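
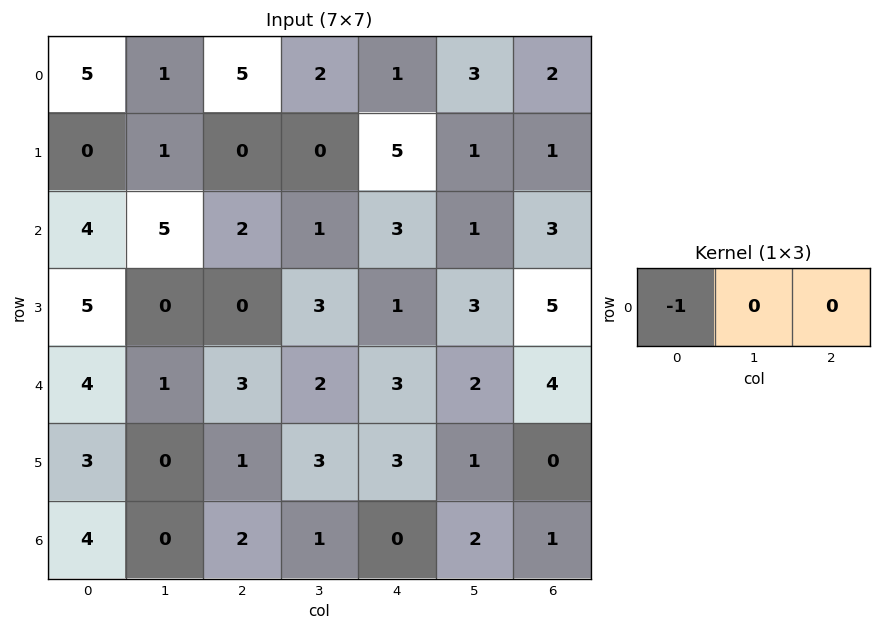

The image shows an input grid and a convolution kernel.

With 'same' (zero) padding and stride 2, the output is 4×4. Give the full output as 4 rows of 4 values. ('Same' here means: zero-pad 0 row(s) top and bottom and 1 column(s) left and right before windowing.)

0 -1 -2 -3
0 -5 -1 -1
0 -1 -2 -2
0 0 -1 -2

Output[0,0]: The receptive field on the zero-padded input at this output position is [0 5 1]. Elementwise product with the kernel and sum: 0·-1.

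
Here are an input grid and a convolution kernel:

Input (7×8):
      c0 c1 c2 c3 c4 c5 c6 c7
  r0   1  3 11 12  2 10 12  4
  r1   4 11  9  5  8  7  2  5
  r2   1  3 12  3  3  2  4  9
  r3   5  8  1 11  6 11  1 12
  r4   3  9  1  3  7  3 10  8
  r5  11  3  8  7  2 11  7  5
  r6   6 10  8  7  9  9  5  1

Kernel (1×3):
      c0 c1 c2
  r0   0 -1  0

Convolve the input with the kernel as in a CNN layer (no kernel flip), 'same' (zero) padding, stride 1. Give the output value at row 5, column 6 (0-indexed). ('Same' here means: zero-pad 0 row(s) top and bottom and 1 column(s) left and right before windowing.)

The receptive field on the zero-padded input at this output position is [11 7 5]. Elementwise product with the kernel and sum: 7·-1.

-7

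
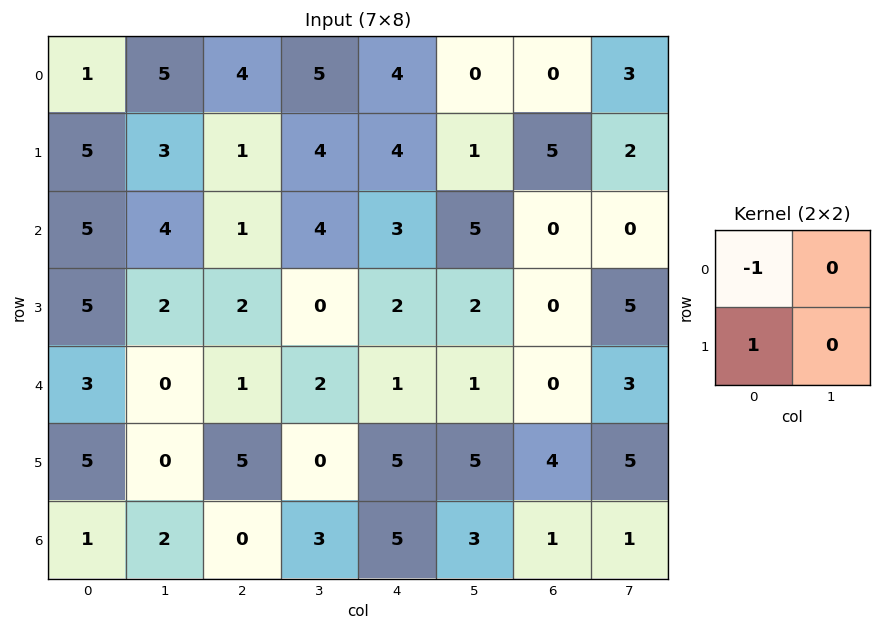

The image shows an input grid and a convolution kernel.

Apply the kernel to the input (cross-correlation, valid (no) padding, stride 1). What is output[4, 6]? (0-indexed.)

The receptive field on the input at this output position is [0 3 / 4 5]. Elementwise product with the kernel and sum: 0·-1 + 4·1.

4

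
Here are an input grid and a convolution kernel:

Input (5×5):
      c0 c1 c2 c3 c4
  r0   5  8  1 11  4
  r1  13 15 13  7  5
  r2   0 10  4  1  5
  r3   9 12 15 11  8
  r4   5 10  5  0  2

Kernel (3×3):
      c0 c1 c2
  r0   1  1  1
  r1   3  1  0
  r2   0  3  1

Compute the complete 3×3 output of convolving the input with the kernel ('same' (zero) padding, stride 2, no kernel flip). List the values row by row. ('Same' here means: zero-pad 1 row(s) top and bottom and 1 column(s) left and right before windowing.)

Output[0,0]: The receptive field on the zero-padded input at this output position is [0 0 0 / 0 5 8 / 0 13 15]. Elementwise product with the kernel and sum: 0·1 + 0·1 + 0·1 + 0·3 + 5·1 + 13·3 + 15·1.

59 71 52
67 125 44
26 73 21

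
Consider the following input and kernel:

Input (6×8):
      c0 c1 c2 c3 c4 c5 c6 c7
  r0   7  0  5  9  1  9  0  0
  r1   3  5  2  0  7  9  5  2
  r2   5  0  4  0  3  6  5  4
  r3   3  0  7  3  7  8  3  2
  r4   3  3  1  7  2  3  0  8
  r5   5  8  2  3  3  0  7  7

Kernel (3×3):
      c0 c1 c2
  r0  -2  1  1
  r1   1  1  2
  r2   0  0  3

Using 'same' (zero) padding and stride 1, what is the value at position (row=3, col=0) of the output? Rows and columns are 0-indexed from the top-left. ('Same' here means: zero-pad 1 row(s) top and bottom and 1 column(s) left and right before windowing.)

17

The receptive field on the zero-padded input at this output position is [0 5 0 / 0 3 0 / 0 3 3]. Elementwise product with the kernel and sum: 0·-2 + 5·1 + 0·1 + 0·1 + 3·1 + 0·2 + 3·3.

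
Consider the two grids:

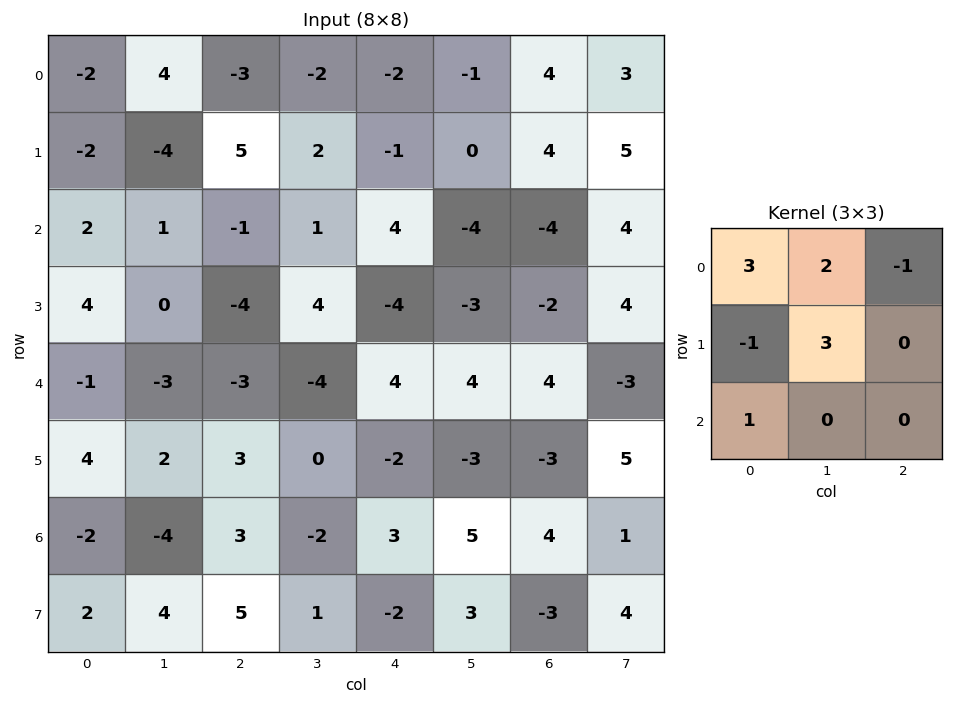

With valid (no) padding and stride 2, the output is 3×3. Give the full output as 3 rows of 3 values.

-3 -11 -7
4 8 7
-6 -21 12

Output[0,0]: The receptive field on the input at this output position is [-2 4 -3 / -2 -4 5 / 2 1 -1]. Elementwise product with the kernel and sum: -2·3 + 4·2 + -3·-1 + -2·-1 + -4·3 + 2·1.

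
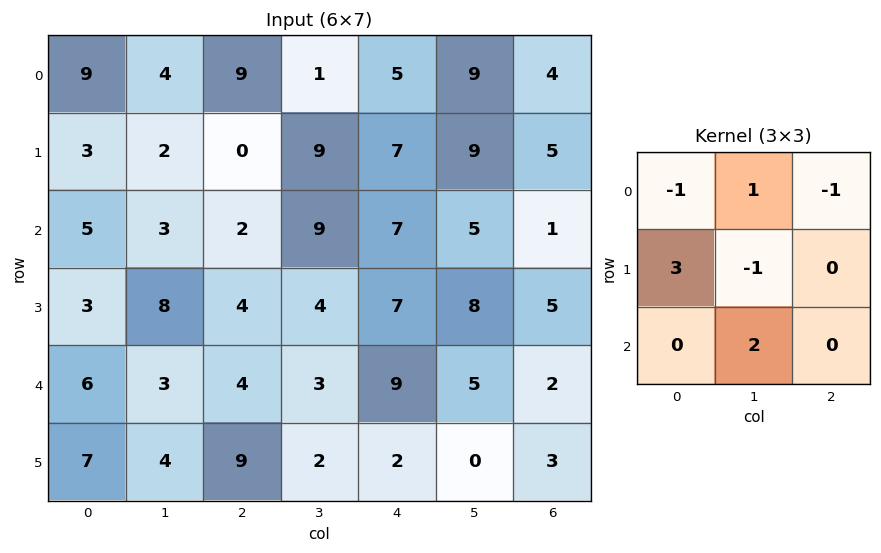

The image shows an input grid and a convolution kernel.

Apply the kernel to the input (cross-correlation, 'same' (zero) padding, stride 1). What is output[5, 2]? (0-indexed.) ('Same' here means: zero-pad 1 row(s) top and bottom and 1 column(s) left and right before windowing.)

1

The receptive field on the zero-padded input at this output position is [3 4 3 / 4 9 2 / 0 0 0]. Elementwise product with the kernel and sum: 3·-1 + 4·1 + 3·-1 + 4·3 + 9·-1 + 0·2.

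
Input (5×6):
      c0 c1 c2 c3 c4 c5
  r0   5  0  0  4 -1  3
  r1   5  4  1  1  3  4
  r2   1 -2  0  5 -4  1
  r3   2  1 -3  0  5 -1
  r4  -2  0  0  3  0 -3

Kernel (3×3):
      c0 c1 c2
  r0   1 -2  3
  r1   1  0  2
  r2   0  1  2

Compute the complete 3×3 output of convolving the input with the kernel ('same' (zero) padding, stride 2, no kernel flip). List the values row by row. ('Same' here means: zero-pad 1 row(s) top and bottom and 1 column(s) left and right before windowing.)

Output[0,0]: The receptive field on the zero-padded input at this output position is [0 0 0 / 0 5 0 / 0 5 4]. Elementwise product with the kernel and sum: 0·1 + 0·-2 + 0·3 + 0·1 + 0·2 + 5·1 + 4·2.
Output[0,1]: The receptive field on the zero-padded input at this output position is [0 0 0 / 0 0 4 / 4 1 1]. Elementwise product with the kernel and sum: 0·1 + 0·-2 + 0·3 + 0·1 + 4·2 + 1·1 + 1·2.

13 11 21
2 10 17
-1 13 -16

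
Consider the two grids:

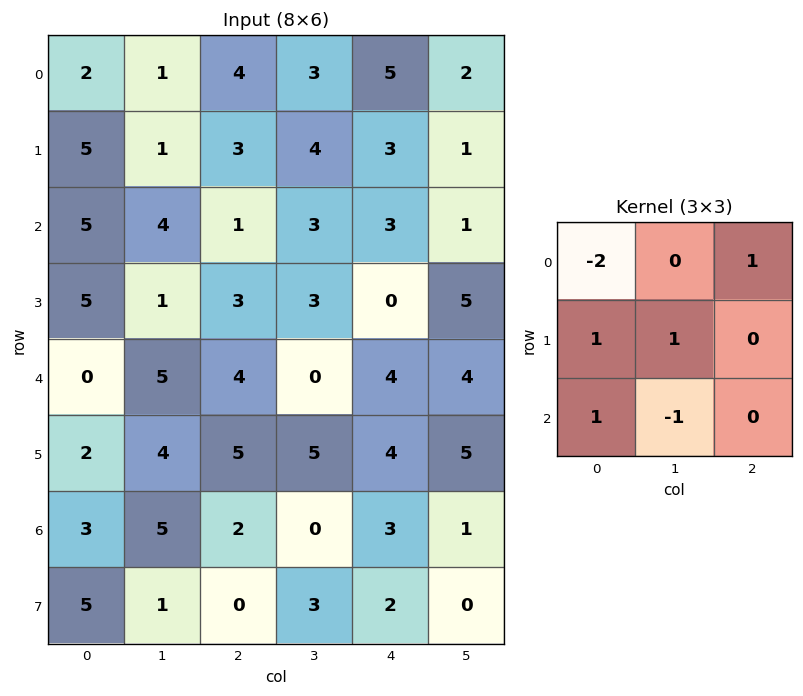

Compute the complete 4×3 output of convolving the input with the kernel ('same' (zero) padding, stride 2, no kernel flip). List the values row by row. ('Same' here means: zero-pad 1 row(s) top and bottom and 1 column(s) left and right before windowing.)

Output[0,0]: The receptive field on the zero-padded input at this output position is [0 0 0 / 0 2 1 / 0 5 1]. Elementwise product with the kernel and sum: 0·-2 + 0·1 + 0·1 + 2·1 + 0·1 + 5·-1.
Output[0,1]: The receptive field on the zero-padded input at this output position is [0 0 0 / 1 4 3 / 1 3 4]. Elementwise product with the kernel and sum: 0·-2 + 0·1 + 1·1 + 4·1 + 1·1 + 3·-1.

-3 3 9
1 5 2
-1 9 4
2 5 -1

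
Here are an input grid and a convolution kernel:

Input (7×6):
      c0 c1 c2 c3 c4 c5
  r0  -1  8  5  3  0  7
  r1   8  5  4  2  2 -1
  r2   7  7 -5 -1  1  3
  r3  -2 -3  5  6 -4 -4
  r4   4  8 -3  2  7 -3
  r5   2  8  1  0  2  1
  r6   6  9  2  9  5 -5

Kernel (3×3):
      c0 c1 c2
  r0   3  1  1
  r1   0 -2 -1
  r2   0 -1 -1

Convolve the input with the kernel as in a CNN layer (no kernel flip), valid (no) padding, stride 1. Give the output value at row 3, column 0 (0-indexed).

-26

The receptive field on the input at this output position is [-2 -3 5 / 4 8 -3 / 2 8 1]. Elementwise product with the kernel and sum: -2·3 + -3·1 + 5·1 + 8·-2 + -3·-1 + 8·-1 + 1·-1.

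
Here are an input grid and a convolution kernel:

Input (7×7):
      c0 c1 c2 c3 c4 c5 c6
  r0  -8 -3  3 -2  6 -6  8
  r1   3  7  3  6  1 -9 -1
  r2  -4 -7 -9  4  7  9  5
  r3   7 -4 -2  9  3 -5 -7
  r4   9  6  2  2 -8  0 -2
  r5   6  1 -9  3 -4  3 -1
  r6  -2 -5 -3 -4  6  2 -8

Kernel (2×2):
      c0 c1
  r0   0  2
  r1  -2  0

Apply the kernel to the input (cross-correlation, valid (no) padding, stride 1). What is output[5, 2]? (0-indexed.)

12

The receptive field on the input at this output position is [-9 3 / -3 -4]. Elementwise product with the kernel and sum: 3·2 + -3·-2.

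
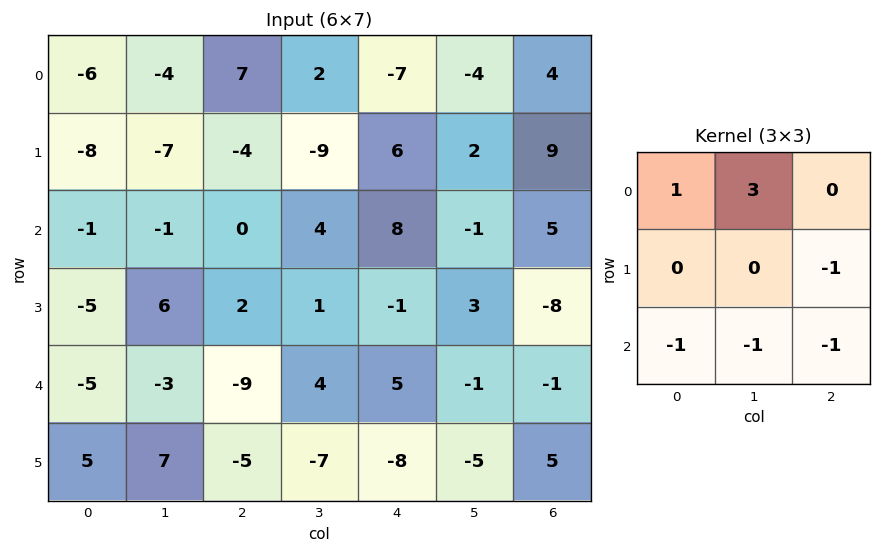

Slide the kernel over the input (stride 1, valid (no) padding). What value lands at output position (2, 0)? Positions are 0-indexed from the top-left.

11

The receptive field on the input at this output position is [-1 -1 0 / -5 6 2 / -5 -3 -9]. Elementwise product with the kernel and sum: -1·1 + -1·3 + 2·-1 + -5·-1 + -3·-1 + -9·-1.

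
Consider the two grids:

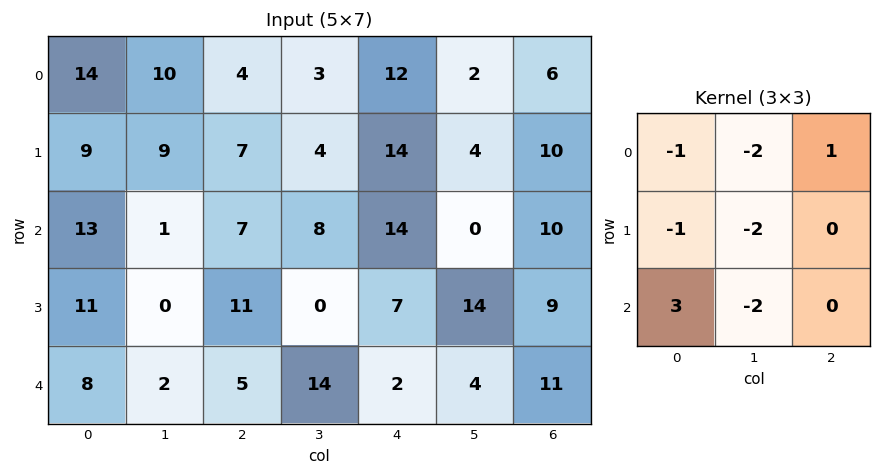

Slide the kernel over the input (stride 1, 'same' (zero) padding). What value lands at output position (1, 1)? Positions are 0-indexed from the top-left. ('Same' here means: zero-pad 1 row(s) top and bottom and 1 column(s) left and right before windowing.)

-20

The receptive field on the zero-padded input at this output position is [14 10 4 / 9 9 7 / 13 1 7]. Elementwise product with the kernel and sum: 14·-1 + 10·-2 + 4·1 + 9·-1 + 9·-2 + 13·3 + 1·-2.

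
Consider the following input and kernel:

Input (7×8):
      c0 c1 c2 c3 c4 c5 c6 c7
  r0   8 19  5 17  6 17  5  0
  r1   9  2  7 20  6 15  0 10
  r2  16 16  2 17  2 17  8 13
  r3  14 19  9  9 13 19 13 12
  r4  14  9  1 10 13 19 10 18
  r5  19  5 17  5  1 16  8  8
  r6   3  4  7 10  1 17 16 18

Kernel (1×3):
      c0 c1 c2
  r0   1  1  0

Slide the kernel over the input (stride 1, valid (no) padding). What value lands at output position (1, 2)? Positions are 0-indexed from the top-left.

27

The receptive field on the input at this output position is [7 20 6]. Elementwise product with the kernel and sum: 7·1 + 20·1.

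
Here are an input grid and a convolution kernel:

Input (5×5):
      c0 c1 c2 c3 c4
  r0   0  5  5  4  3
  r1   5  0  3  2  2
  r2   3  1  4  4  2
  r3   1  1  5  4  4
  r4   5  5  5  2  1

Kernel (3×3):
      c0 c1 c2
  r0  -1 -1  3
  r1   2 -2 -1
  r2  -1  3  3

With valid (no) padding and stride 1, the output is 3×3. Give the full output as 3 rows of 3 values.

Output[0,0]: The receptive field on the input at this output position is [0 5 5 / 5 0 3 / 3 1 4]. Elementwise product with the kernel and sum: 0·-1 + 5·-1 + 5·3 + 5·2 + 0·-2 + 3·-1 + 3·-1 + 1·3 + 4·3.
Output[0,1]: The receptive field on the input at this output position is [5 5 4 / 0 3 2 / 1 4 4]. Elementwise product with the kernel and sum: 5·-1 + 5·-1 + 4·3 + 0·2 + 3·-2 + 2·-1 + 1·-1 + 4·3 + 4·3.

29 17 14
21 19 18
28 11 0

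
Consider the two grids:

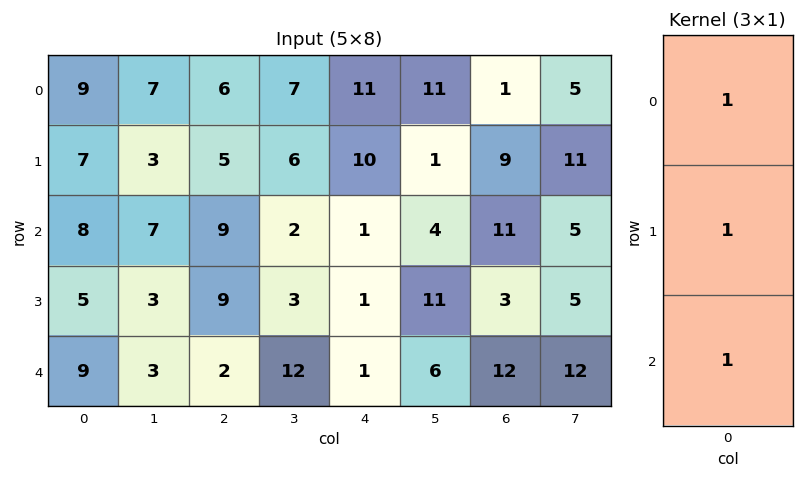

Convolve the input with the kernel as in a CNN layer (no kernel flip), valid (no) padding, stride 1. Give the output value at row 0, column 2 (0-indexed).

The receptive field on the input at this output position is [6 / 5 / 9]. Elementwise product with the kernel and sum: 6·1 + 5·1 + 9·1.

20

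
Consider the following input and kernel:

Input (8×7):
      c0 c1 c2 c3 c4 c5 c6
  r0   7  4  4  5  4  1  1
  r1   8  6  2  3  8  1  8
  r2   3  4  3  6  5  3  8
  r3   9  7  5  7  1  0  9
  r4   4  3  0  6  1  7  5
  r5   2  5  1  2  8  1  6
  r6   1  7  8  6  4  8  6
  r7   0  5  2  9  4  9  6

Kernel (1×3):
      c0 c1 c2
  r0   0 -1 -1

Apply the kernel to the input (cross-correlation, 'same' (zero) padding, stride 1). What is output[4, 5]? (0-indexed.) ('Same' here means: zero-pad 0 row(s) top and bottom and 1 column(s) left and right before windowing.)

The receptive field on the zero-padded input at this output position is [1 7 5]. Elementwise product with the kernel and sum: 7·-1 + 5·-1.

-12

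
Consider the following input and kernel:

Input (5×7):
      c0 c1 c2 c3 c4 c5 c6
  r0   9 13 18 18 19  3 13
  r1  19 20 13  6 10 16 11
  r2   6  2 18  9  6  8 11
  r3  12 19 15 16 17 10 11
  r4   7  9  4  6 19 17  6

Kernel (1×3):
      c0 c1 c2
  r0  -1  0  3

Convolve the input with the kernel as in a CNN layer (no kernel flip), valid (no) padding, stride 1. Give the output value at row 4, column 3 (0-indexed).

45

The receptive field on the input at this output position is [6 19 17]. Elementwise product with the kernel and sum: 6·-1 + 17·3.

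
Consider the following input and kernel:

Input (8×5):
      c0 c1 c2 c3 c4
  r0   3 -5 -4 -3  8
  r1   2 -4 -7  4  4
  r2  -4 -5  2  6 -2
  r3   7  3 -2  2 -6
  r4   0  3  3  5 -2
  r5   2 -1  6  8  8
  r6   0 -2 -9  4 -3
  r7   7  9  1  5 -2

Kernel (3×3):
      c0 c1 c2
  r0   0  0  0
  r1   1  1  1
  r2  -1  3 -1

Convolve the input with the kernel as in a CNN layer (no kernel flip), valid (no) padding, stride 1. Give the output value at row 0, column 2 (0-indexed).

The receptive field on the input at this output position is [-4 -3 8 / -7 4 4 / 2 6 -2]. Elementwise product with the kernel and sum: -7·1 + 4·1 + 4·1 + 2·-1 + 6·3 + -2·-1.

19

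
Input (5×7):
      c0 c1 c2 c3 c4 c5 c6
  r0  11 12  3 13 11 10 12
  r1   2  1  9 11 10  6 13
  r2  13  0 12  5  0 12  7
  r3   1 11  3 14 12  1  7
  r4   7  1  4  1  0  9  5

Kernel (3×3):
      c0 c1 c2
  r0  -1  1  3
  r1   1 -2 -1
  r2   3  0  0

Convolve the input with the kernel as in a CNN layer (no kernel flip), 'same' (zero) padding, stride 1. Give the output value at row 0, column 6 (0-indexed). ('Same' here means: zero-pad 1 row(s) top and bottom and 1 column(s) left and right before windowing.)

The receptive field on the zero-padded input at this output position is [0 0 0 / 10 12 0 / 6 13 0]. Elementwise product with the kernel and sum: 0·-1 + 0·1 + 0·3 + 10·1 + 12·-2 + 0·-1 + 6·3.

4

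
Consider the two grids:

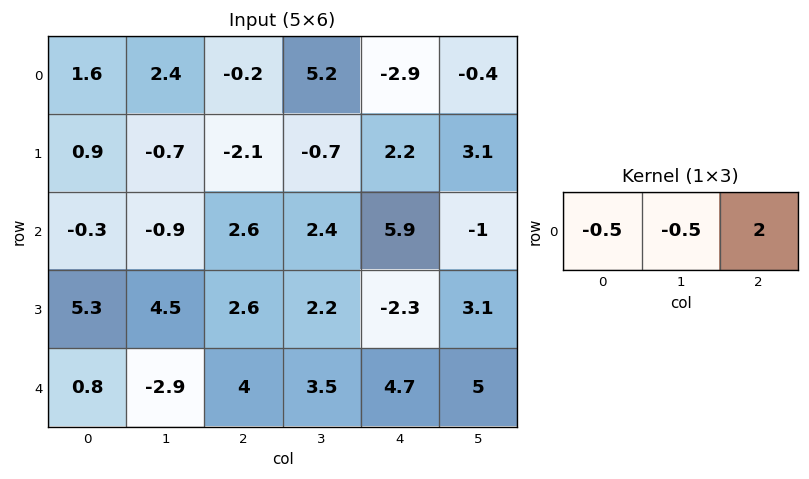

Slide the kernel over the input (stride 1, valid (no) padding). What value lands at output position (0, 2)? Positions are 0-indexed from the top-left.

The receptive field on the input at this output position is [-0.2 5.2 -2.9]. Elementwise product with the kernel and sum: -0.2·-0.5 + 5.2·-0.5 + -2.9·2.

-8.3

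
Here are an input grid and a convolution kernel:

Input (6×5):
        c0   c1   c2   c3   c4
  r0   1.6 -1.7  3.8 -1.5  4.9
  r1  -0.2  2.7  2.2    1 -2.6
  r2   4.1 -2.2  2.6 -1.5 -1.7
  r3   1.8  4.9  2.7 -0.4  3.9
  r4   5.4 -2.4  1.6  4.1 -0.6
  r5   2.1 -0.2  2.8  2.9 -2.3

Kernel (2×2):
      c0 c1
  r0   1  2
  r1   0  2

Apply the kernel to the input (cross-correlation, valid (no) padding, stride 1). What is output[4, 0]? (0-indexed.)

The receptive field on the input at this output position is [5.4 -2.4 / 2.1 -0.2]. Elementwise product with the kernel and sum: 5.4·1 + -2.4·2 + -0.2·2.

0.2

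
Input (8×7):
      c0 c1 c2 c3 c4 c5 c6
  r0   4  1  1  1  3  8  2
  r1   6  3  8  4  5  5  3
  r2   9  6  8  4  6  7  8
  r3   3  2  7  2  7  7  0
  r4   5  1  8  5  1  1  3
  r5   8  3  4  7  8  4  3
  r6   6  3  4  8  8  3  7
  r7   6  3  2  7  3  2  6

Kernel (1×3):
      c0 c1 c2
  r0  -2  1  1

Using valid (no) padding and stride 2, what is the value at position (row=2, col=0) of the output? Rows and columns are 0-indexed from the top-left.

The receptive field on the input at this output position is [5 1 8]. Elementwise product with the kernel and sum: 5·-2 + 1·1 + 8·1.

-1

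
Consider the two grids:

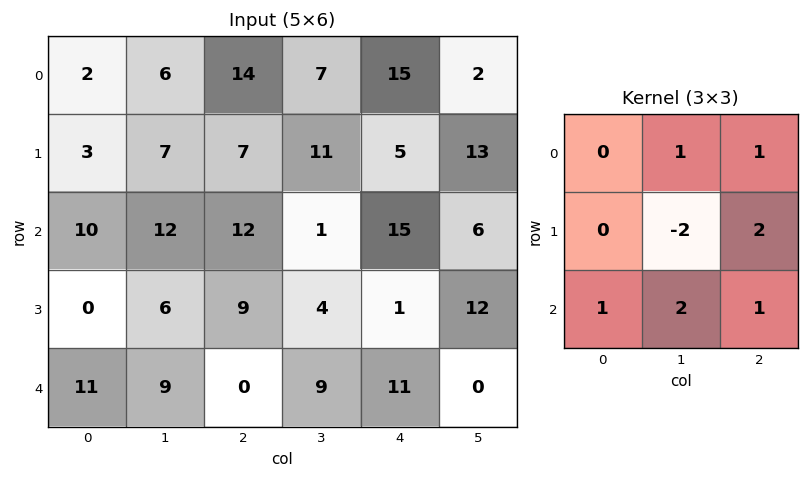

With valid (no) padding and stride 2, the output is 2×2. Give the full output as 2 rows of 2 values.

Output[0,0]: The receptive field on the input at this output position is [2 6 14 / 3 7 7 / 10 12 12]. Elementwise product with the kernel and sum: 6·1 + 14·1 + 7·-2 + 7·2 + 10·1 + 12·2 + 12·1.
Output[0,1]: The receptive field on the input at this output position is [14 7 15 / 7 11 5 / 12 1 15]. Elementwise product with the kernel and sum: 7·1 + 15·1 + 11·-2 + 5·2 + 12·1 + 1·2 + 15·1.

66 39
59 39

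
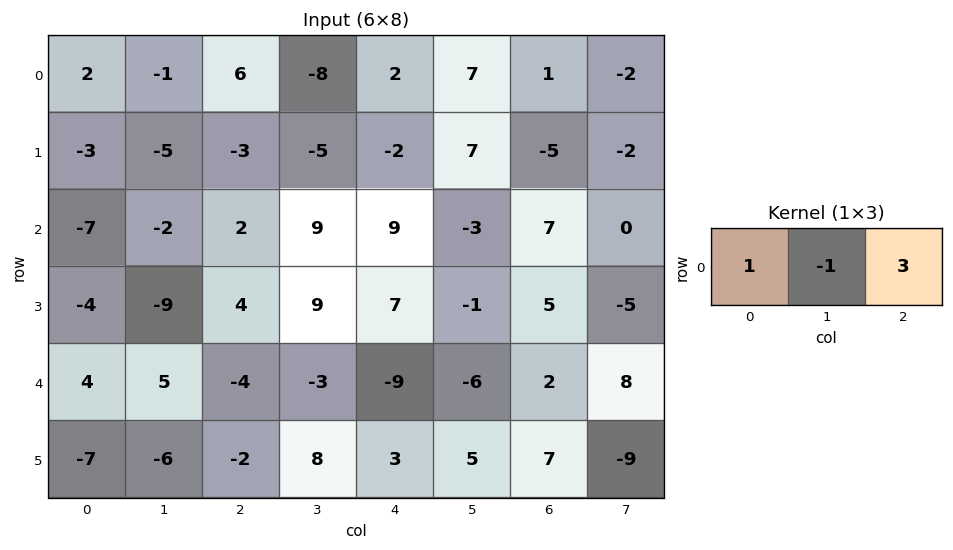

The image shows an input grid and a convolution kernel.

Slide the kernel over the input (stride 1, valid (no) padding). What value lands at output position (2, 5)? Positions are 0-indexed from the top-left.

-10

The receptive field on the input at this output position is [-3 7 0]. Elementwise product with the kernel and sum: -3·1 + 7·-1 + 0·3.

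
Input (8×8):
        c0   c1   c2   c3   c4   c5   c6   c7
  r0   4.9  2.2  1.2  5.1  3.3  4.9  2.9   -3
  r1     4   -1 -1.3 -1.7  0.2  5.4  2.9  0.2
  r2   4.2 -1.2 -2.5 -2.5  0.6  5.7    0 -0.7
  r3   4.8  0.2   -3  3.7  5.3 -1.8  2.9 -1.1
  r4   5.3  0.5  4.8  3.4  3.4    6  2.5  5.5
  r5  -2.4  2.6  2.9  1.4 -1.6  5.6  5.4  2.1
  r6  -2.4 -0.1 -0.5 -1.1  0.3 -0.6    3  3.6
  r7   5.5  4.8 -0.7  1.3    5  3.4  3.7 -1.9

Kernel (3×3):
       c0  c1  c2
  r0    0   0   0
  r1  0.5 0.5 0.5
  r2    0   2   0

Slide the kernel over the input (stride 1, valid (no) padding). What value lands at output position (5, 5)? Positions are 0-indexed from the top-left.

10.4

The receptive field on the input at this output position is [5.6 5.4 2.1 / -0.6 3 3.6 / 3.4 3.7 -1.9]. Elementwise product with the kernel and sum: -0.6·0.5 + 3·0.5 + 3.6·0.5 + 3.7·2.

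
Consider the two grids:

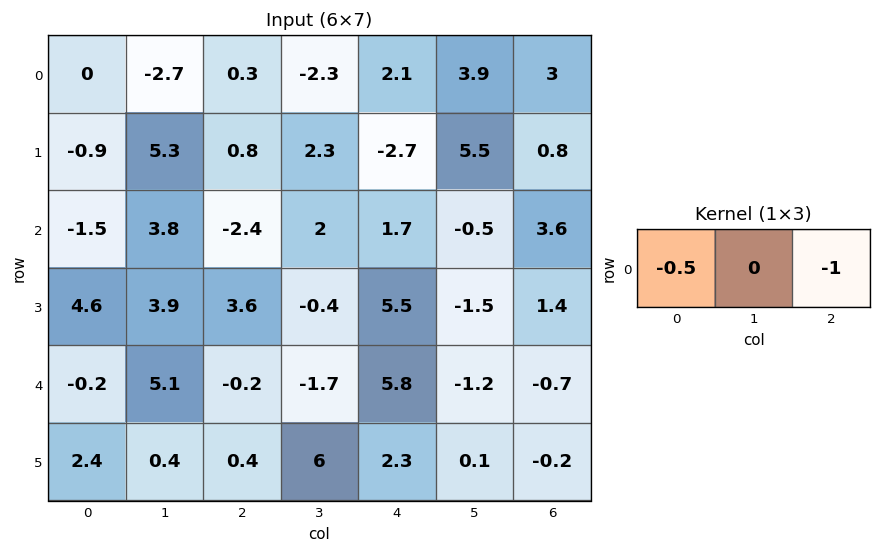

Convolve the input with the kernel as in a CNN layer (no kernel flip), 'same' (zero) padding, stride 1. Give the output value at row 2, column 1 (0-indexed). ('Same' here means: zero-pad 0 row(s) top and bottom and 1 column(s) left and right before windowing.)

3.15

The receptive field on the zero-padded input at this output position is [-1.5 3.8 -2.4]. Elementwise product with the kernel and sum: -1.5·-0.5 + -2.4·-1.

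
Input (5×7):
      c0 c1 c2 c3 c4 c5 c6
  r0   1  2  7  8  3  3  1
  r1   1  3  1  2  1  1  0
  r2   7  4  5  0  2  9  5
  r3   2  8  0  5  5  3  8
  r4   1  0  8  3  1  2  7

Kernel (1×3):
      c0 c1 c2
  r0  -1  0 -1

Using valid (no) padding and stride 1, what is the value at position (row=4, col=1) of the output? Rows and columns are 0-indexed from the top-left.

The receptive field on the input at this output position is [0 8 3]. Elementwise product with the kernel and sum: 0·-1 + 3·-1.

-3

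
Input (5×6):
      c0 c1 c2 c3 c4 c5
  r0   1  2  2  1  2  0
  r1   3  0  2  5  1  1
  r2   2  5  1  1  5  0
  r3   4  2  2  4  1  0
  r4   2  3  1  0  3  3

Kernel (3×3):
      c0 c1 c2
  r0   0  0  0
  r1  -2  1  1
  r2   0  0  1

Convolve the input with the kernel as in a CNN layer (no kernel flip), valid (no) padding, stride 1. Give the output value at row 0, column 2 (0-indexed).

7

The receptive field on the input at this output position is [2 1 2 / 2 5 1 / 1 1 5]. Elementwise product with the kernel and sum: 2·-2 + 5·1 + 1·1 + 5·1.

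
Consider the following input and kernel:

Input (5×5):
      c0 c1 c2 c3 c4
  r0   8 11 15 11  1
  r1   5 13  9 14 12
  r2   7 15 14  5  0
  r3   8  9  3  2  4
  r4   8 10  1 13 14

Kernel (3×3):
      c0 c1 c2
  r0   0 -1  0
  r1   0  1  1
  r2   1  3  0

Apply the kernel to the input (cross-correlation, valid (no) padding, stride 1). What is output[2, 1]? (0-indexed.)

The receptive field on the input at this output position is [15 14 5 / 9 3 2 / 10 1 13]. Elementwise product with the kernel and sum: 14·-1 + 3·1 + 2·1 + 10·1 + 1·3.

4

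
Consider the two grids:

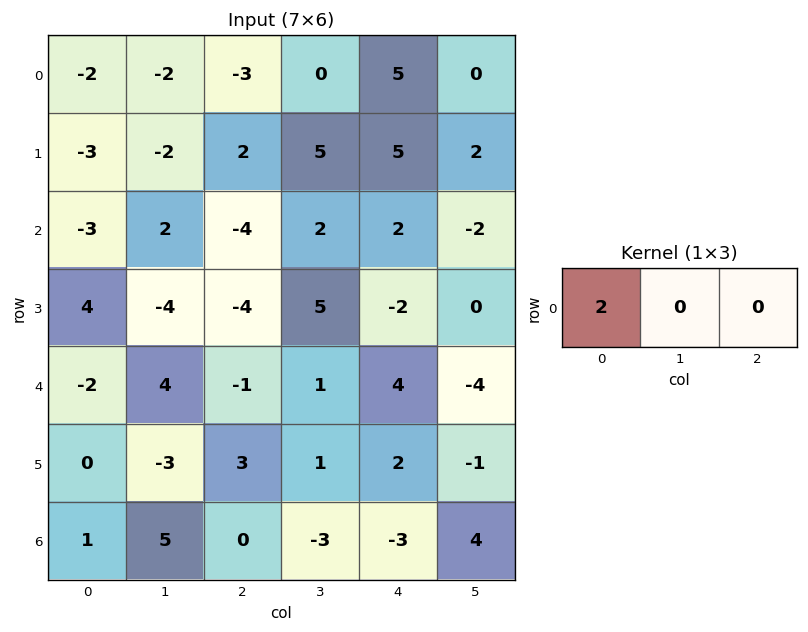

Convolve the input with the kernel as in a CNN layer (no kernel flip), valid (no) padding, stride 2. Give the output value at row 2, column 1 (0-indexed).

The receptive field on the input at this output position is [-1 1 4]. Elementwise product with the kernel and sum: -1·2.

-2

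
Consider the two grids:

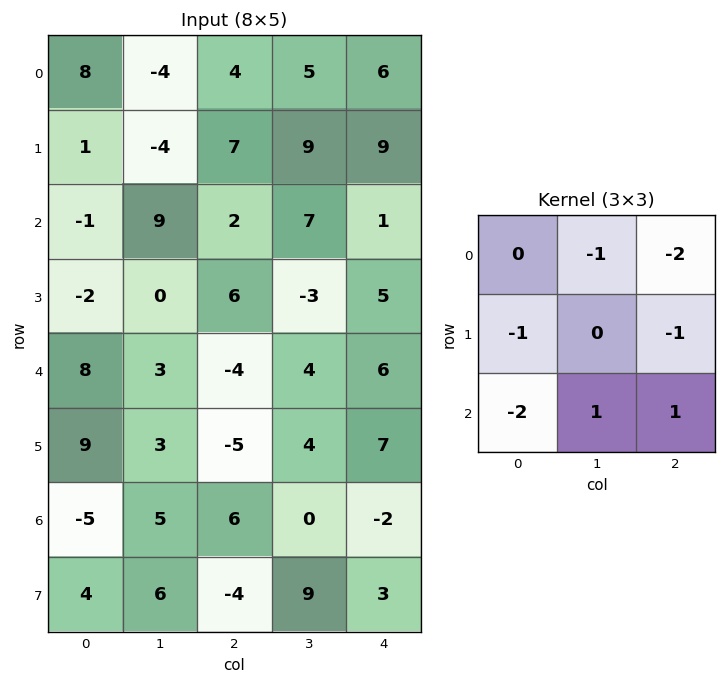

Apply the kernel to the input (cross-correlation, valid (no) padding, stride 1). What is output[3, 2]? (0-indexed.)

12

The receptive field on the input at this output position is [6 -3 5 / -4 4 6 / -5 4 7]. Elementwise product with the kernel and sum: -3·-1 + 5·-2 + -4·-1 + 6·-1 + -5·-2 + 4·1 + 7·1.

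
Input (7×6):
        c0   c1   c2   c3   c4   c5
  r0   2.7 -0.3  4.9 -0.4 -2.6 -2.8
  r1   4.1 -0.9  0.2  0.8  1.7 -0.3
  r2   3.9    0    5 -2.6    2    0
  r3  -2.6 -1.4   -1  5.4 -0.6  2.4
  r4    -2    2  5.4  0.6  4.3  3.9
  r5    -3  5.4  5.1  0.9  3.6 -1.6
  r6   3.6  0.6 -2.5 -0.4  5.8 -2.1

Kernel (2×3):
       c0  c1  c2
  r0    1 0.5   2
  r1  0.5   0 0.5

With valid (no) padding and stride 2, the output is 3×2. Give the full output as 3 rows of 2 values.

Output[0,0]: The receptive field on the input at this output position is [2.7 -0.3 4.9 / 4.1 -0.9 0.2]. Elementwise product with the kernel and sum: 2.7·1 + -0.3·0.5 + 4.9·2 + 4.1·0.5 + 0.2·0.5.
Output[0,1]: The receptive field on the input at this output position is [4.9 -0.4 -2.6 / 0.2 0.8 1.7]. Elementwise product with the kernel and sum: 4.9·1 + -0.4·0.5 + -2.6·2 + 0.2·0.5 + 1.7·0.5.

14.5 0.45
12.1 6.9
10.85 18.65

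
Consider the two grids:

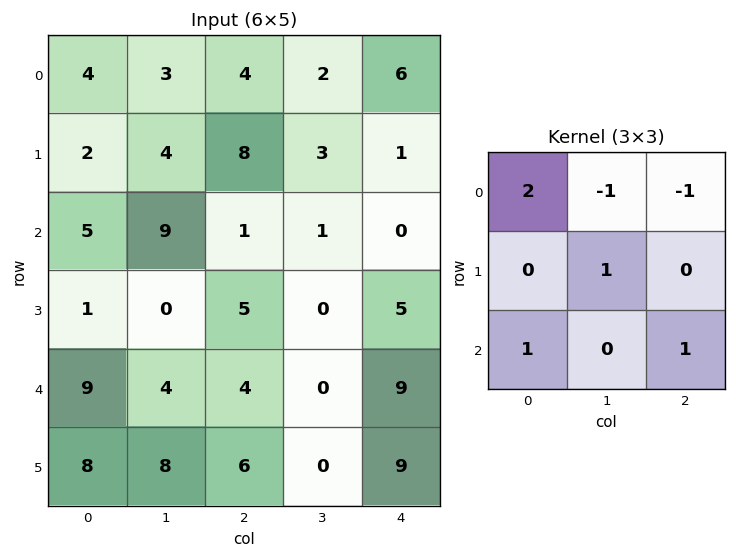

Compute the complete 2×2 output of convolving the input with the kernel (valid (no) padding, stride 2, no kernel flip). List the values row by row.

11 4
13 14

Output[0,0]: The receptive field on the input at this output position is [4 3 4 / 2 4 8 / 5 9 1]. Elementwise product with the kernel and sum: 4·2 + 3·-1 + 4·-1 + 4·1 + 5·1 + 1·1.
Output[0,1]: The receptive field on the input at this output position is [4 2 6 / 8 3 1 / 1 1 0]. Elementwise product with the kernel and sum: 4·2 + 2·-1 + 6·-1 + 3·1 + 1·1 + 0·1.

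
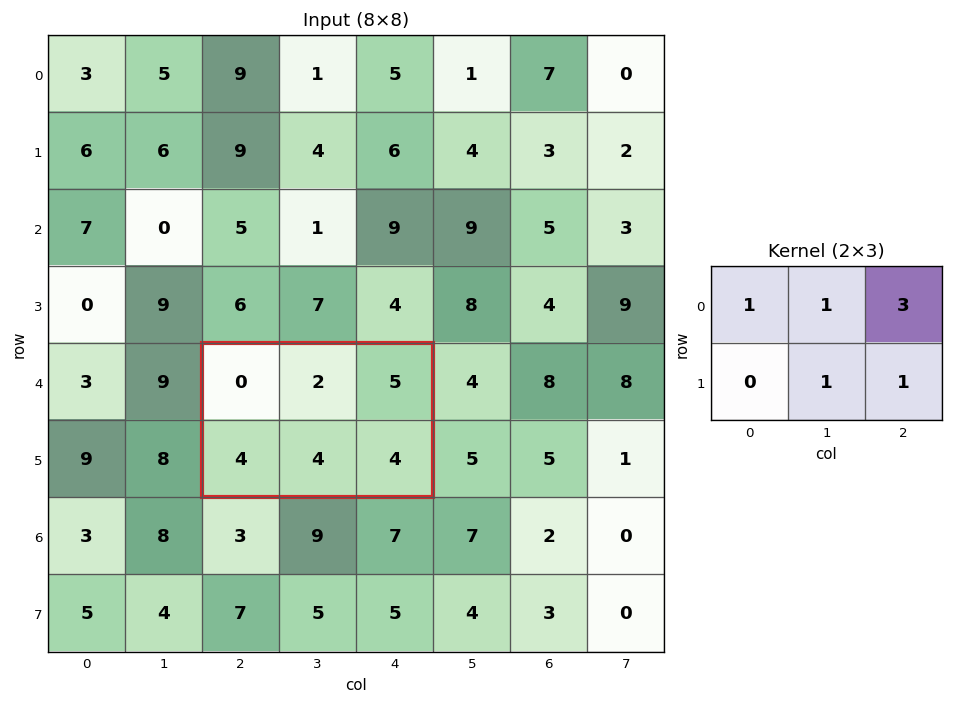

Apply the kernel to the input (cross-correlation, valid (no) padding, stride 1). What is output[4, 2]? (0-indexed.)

The receptive field on the input at this output position is [0 2 5 / 4 4 4]. Elementwise product with the kernel and sum: 0·1 + 2·1 + 5·3 + 4·1 + 4·1.

25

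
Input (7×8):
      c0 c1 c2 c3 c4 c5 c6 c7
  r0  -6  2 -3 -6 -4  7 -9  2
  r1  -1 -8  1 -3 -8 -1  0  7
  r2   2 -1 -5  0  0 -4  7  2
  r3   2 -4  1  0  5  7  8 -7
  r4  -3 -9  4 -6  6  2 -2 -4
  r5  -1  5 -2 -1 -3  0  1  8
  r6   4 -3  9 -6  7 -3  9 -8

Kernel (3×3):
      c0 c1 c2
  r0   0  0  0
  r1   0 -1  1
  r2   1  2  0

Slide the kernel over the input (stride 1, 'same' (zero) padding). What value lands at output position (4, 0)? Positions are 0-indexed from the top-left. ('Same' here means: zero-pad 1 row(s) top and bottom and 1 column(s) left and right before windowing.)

-8

The receptive field on the zero-padded input at this output position is [0 2 -4 / 0 -3 -9 / 0 -1 5]. Elementwise product with the kernel and sum: -3·-1 + -9·1 + 0·1 + -1·2.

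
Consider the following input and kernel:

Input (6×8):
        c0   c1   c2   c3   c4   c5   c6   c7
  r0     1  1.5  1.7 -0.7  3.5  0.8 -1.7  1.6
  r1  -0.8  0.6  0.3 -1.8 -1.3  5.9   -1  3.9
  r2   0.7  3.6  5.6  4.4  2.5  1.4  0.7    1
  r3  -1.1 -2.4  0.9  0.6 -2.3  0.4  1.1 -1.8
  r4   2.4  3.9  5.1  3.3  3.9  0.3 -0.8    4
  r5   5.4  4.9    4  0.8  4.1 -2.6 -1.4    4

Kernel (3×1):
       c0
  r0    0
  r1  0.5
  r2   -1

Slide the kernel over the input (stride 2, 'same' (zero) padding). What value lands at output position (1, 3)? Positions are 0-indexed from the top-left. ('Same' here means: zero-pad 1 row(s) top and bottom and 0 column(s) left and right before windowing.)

The receptive field on the zero-padded input at this output position is [-1 / 0.7 / 1.1]. Elementwise product with the kernel and sum: 0.7·0.5 + 1.1·-1.

-0.75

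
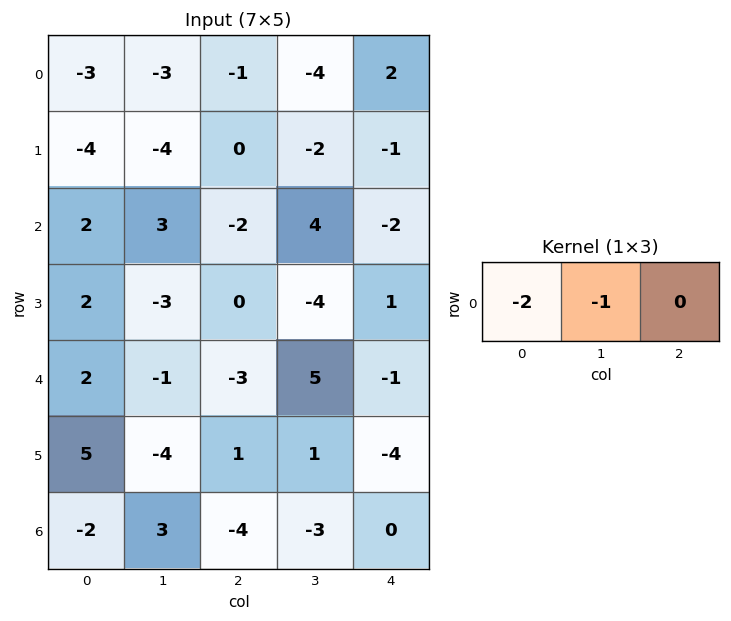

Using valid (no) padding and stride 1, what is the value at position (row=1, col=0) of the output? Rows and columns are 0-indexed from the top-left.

The receptive field on the input at this output position is [-4 -4 0]. Elementwise product with the kernel and sum: -4·-2 + -4·-1.

12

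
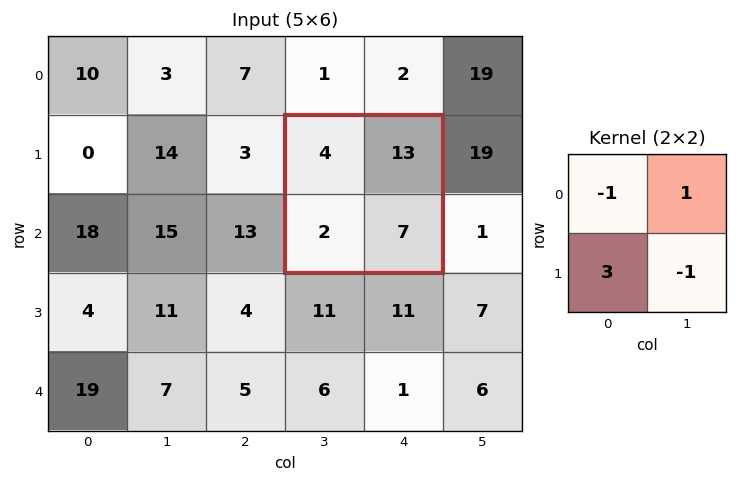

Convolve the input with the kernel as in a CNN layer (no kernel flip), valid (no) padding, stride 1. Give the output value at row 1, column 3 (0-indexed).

The receptive field on the input at this output position is [4 13 / 2 7]. Elementwise product with the kernel and sum: 4·-1 + 13·1 + 2·3 + 7·-1.

8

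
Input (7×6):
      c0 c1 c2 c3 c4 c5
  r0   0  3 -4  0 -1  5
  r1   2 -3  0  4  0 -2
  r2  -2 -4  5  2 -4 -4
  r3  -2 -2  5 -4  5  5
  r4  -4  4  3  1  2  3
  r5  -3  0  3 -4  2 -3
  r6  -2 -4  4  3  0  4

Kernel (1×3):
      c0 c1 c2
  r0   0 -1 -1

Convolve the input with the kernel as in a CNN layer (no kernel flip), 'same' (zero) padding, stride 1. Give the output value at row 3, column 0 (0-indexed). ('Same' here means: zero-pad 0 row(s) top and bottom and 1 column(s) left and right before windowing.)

The receptive field on the zero-padded input at this output position is [0 -2 -2]. Elementwise product with the kernel and sum: -2·-1 + -2·-1.

4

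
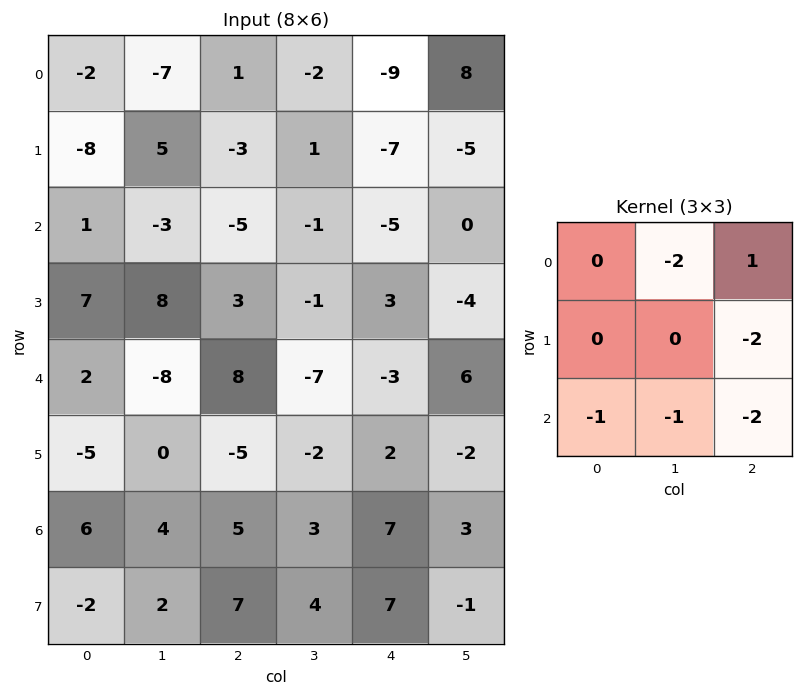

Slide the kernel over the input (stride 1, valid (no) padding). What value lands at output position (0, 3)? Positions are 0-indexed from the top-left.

42

The receptive field on the input at this output position is [-2 -9 8 / 1 -7 -5 / -1 -5 0]. Elementwise product with the kernel and sum: -9·-2 + 8·1 + -5·-2 + -1·-1 + -5·-1 + 0·-2.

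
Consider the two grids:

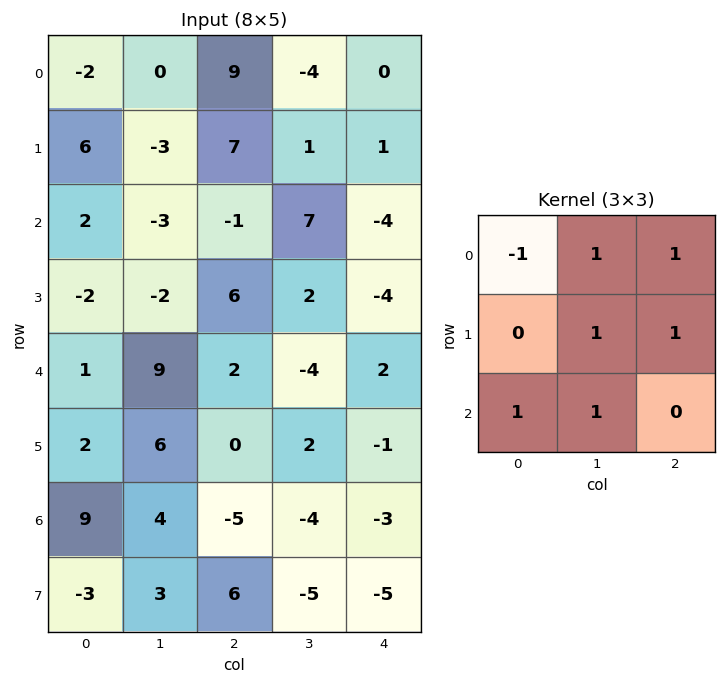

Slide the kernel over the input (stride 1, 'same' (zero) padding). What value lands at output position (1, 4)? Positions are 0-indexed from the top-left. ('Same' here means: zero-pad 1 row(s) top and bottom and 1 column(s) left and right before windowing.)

The receptive field on the zero-padded input at this output position is [-4 0 0 / 1 1 0 / 7 -4 0]. Elementwise product with the kernel and sum: -4·-1 + 0·1 + 0·1 + 1·1 + 0·1 + 7·1 + -4·1.

8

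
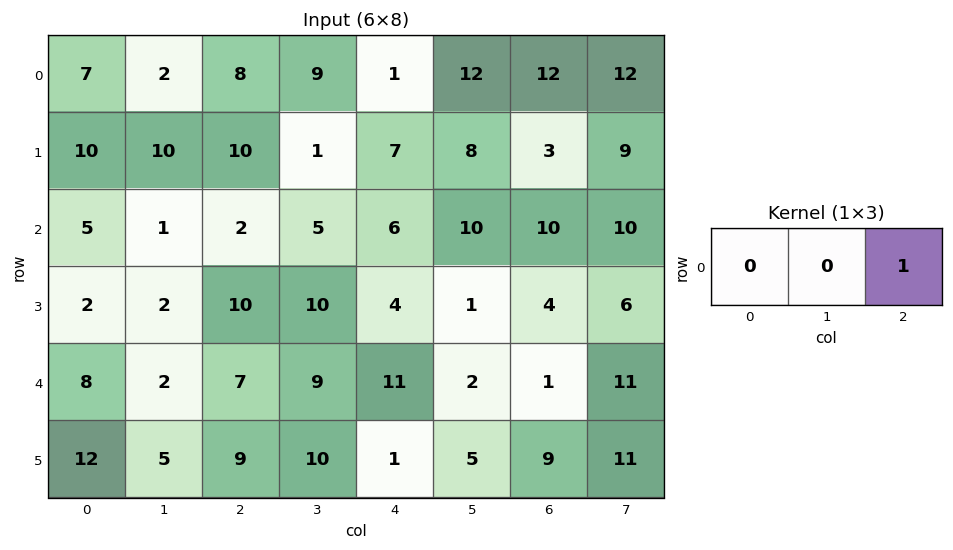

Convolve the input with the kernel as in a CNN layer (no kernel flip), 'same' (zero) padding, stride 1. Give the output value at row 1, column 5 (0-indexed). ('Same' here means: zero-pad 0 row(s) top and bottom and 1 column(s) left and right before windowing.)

The receptive field on the zero-padded input at this output position is [7 8 3]. Elementwise product with the kernel and sum: 3·1.

3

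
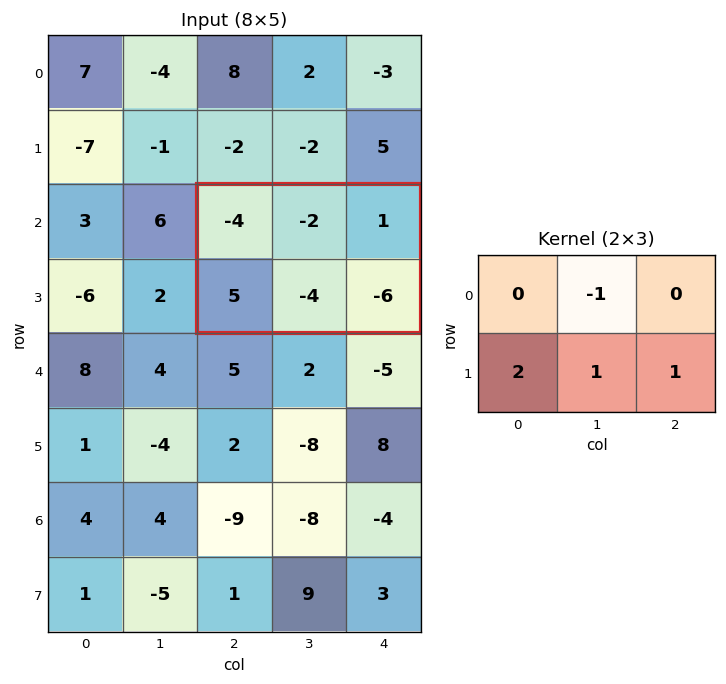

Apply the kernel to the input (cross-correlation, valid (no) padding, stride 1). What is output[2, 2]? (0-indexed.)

The receptive field on the input at this output position is [-4 -2 1 / 5 -4 -6]. Elementwise product with the kernel and sum: -2·-1 + 5·2 + -4·1 + -6·1.

2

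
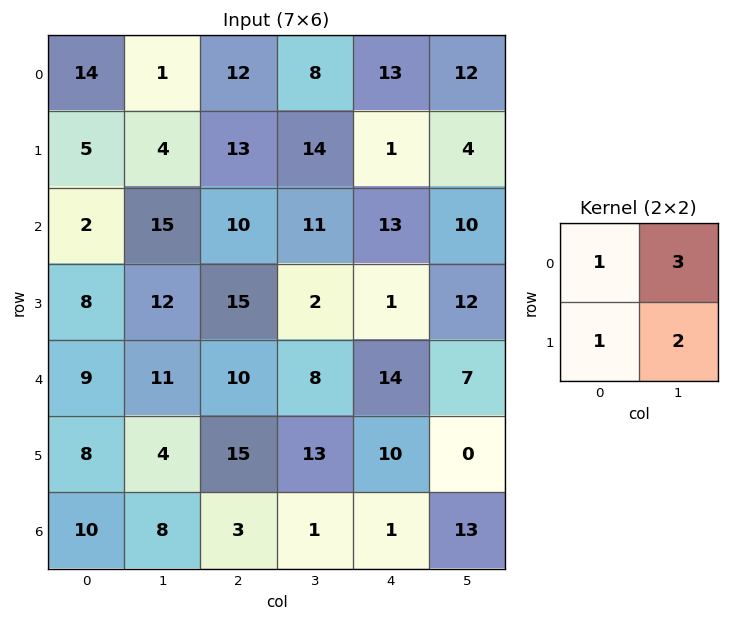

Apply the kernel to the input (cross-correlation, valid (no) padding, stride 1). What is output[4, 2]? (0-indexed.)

The receptive field on the input at this output position is [10 8 / 15 13]. Elementwise product with the kernel and sum: 10·1 + 8·3 + 15·1 + 13·2.

75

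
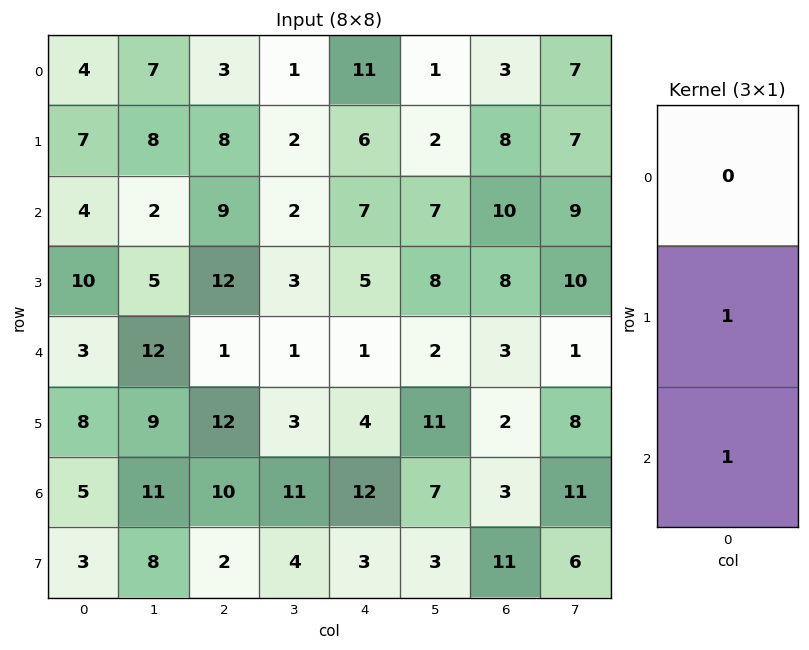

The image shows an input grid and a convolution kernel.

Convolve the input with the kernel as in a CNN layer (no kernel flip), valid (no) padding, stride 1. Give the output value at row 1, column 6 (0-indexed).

The receptive field on the input at this output position is [8 / 10 / 8]. Elementwise product with the kernel and sum: 10·1 + 8·1.

18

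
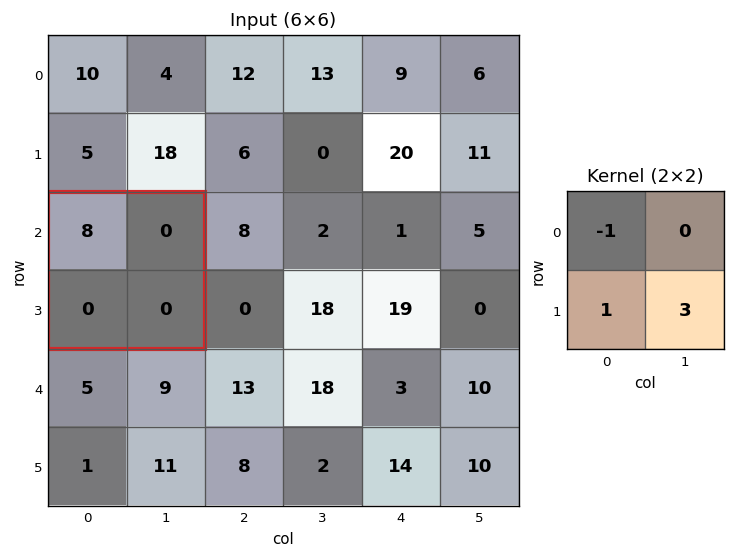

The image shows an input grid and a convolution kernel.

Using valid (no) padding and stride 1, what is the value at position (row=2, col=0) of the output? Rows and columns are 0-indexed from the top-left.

The receptive field on the input at this output position is [8 0 / 0 0]. Elementwise product with the kernel and sum: 8·-1 + 0·1 + 0·3.

-8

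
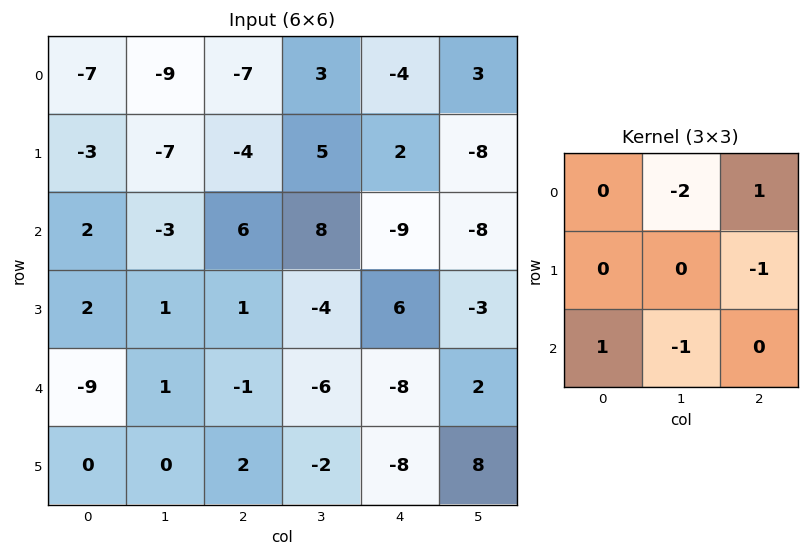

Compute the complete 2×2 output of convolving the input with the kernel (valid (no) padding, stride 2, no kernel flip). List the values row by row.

Output[0,0]: The receptive field on the input at this output position is [-7 -9 -7 / -3 -7 -4 / 2 -3 6]. Elementwise product with the kernel and sum: -9·-2 + -7·1 + -4·-1 + 2·1 + -3·-1.

20 -14
1 -26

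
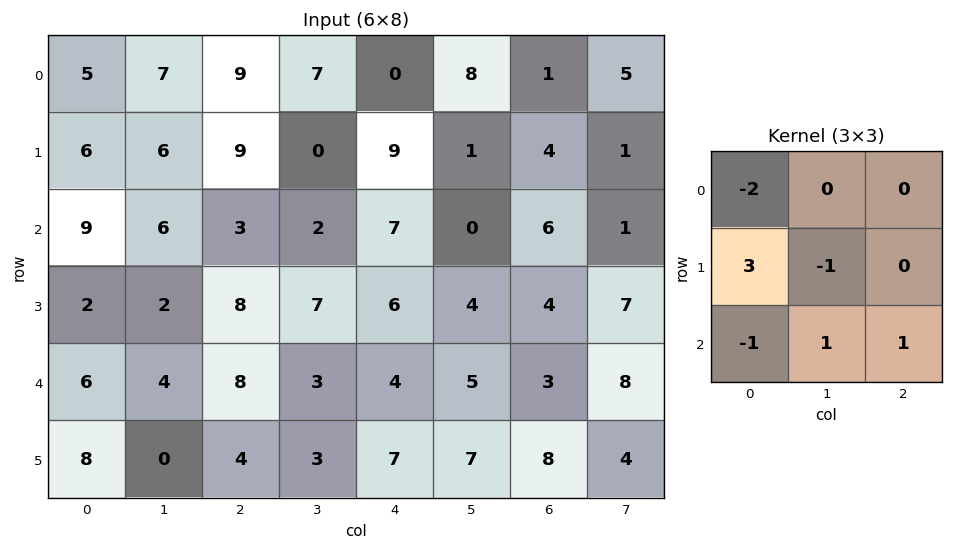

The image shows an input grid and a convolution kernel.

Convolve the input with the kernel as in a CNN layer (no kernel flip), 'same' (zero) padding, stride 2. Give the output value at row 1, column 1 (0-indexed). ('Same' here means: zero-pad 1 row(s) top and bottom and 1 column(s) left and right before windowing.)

16

The receptive field on the zero-padded input at this output position is [6 9 0 / 6 3 2 / 2 8 7]. Elementwise product with the kernel and sum: 6·-2 + 6·3 + 3·-1 + 2·-1 + 8·1 + 7·1.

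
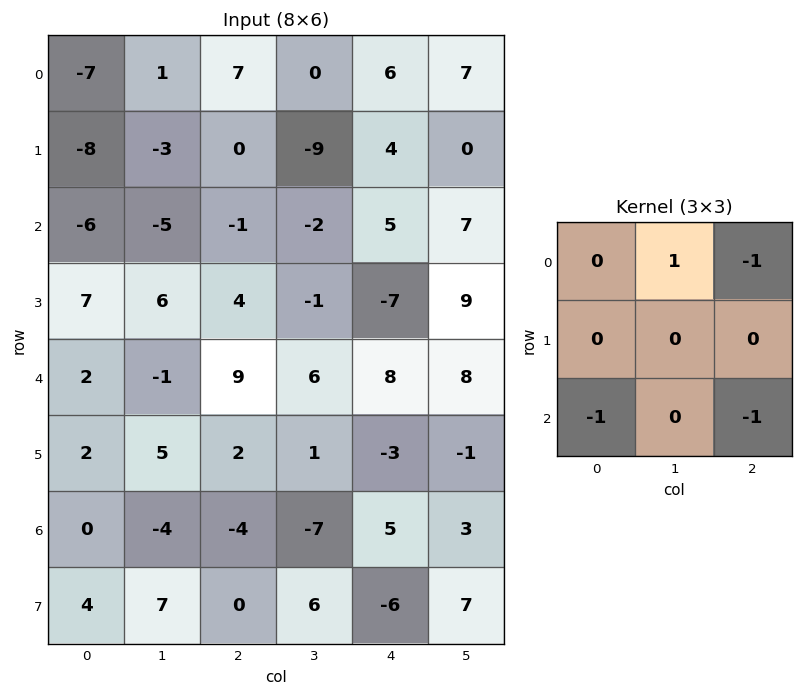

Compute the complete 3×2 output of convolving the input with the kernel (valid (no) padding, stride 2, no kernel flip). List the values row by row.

1 -10
-15 -24
-6 -3

Output[0,0]: The receptive field on the input at this output position is [-7 1 7 / -8 -3 0 / -6 -5 -1]. Elementwise product with the kernel and sum: 1·1 + 7·-1 + -6·-1 + -1·-1.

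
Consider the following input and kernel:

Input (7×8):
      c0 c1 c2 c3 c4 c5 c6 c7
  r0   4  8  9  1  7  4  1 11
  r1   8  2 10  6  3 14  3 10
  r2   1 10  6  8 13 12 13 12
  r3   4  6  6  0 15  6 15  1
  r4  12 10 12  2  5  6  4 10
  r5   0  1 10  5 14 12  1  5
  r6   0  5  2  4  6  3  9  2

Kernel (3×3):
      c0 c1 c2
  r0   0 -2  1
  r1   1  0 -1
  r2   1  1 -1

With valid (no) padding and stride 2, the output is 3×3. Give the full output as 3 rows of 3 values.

-4 13 5
-6 -3 -4
-15 -3 5

Output[0,0]: The receptive field on the input at this output position is [4 8 9 / 8 2 10 / 1 10 6]. Elementwise product with the kernel and sum: 8·-2 + 9·1 + 8·1 + 10·-1 + 1·1 + 10·1 + 6·-1.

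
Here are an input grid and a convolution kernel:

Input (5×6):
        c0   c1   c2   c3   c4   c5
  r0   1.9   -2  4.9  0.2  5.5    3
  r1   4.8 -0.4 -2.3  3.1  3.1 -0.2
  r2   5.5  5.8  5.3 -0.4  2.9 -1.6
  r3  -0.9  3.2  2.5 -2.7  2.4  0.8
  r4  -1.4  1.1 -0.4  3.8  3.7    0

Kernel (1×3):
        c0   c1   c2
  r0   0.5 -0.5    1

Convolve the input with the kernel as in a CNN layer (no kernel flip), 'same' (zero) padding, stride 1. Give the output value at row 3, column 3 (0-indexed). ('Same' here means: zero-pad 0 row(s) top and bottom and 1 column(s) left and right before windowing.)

The receptive field on the zero-padded input at this output position is [2.5 -2.7 2.4]. Elementwise product with the kernel and sum: 2.5·0.5 + -2.7·-0.5 + 2.4·1.

5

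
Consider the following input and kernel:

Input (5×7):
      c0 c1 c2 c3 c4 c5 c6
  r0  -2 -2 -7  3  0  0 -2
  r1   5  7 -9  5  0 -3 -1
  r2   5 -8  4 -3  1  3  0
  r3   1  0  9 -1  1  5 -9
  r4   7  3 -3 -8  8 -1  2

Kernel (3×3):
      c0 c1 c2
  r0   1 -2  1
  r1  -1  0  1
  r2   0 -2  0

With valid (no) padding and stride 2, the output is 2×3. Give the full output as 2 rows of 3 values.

Output[0,0]: The receptive field on the input at this output position is [-2 -2 -7 / 5 7 -9 / 5 -8 4]. Elementwise product with the kernel and sum: -2·1 + -2·-2 + -7·1 + 5·-1 + -9·1 + -8·-2.
Output[0,1]: The receptive field on the input at this output position is [-7 3 0 / -9 5 0 / 4 -3 1]. Elementwise product with the kernel and sum: -7·1 + 3·-2 + 0·1 + -9·-1 + 0·1 + -3·-2.

-3 2 -9
27 19 -13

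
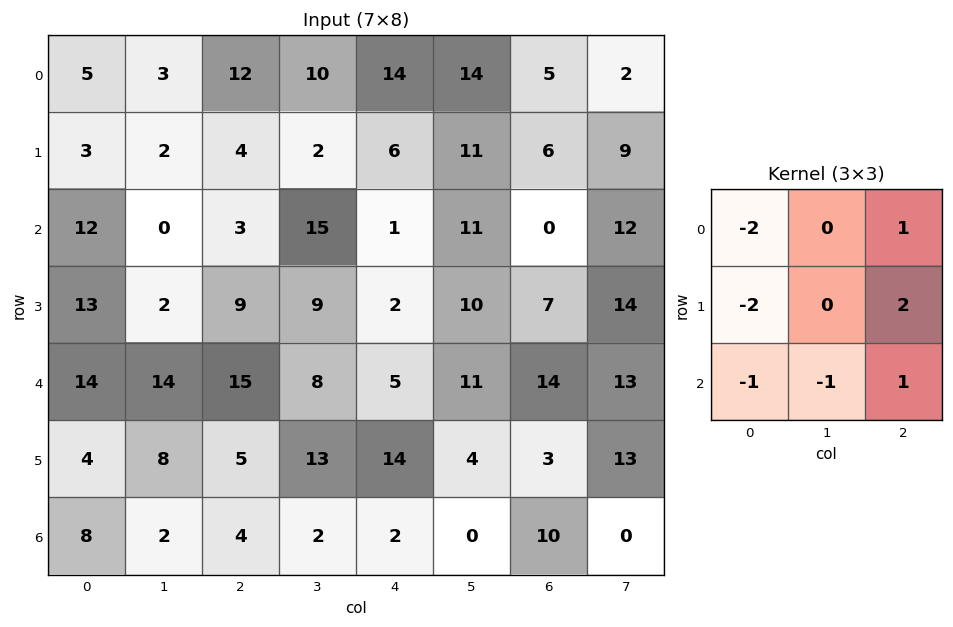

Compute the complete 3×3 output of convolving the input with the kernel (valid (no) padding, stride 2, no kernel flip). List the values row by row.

Output[0,0]: The receptive field on the input at this output position is [5 3 12 / 3 2 4 / 12 0 3]. Elementwise product with the kernel and sum: 5·-2 + 12·1 + 3·-2 + 4·2 + 12·-1 + 0·-1 + 3·1.
Output[0,1]: The receptive field on the input at this output position is [12 10 14 / 4 2 6 / 3 15 1]. Elementwise product with the kernel and sum: 12·-2 + 14·1 + 4·-2 + 6·2 + 3·-1 + 15·-1 + 1·1.

-5 -23 -35
-42 -37 6
-17 -11 -10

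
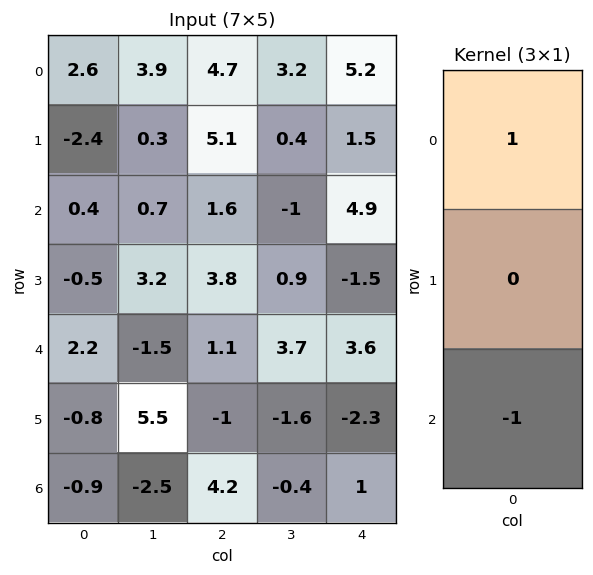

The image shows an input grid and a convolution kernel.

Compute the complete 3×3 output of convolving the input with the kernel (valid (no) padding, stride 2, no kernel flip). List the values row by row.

2.2 3.1 0.3
-1.8 0.5 1.3
3.1 -3.1 2.6

Output[0,0]: The receptive field on the input at this output position is [2.6 / -2.4 / 0.4]. Elementwise product with the kernel and sum: 2.6·1 + 0.4·-1.
Output[0,1]: The receptive field on the input at this output position is [4.7 / 5.1 / 1.6]. Elementwise product with the kernel and sum: 4.7·1 + 1.6·-1.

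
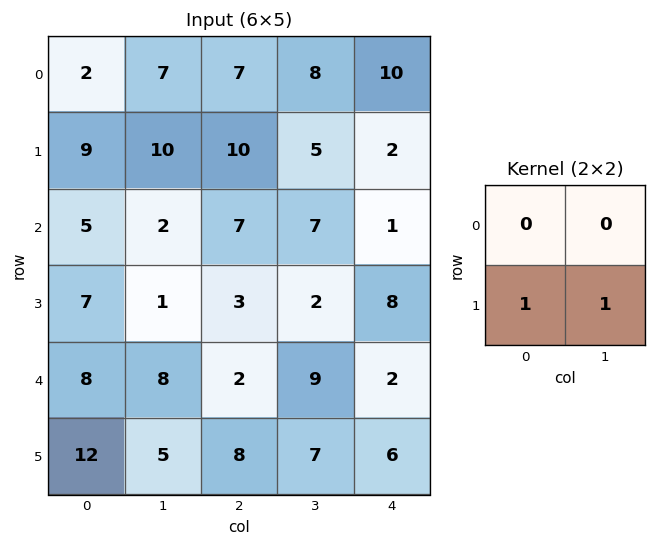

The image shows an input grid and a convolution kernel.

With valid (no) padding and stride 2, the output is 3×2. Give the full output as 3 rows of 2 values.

19 15
8 5
17 15

Output[0,0]: The receptive field on the input at this output position is [2 7 / 9 10]. Elementwise product with the kernel and sum: 9·1 + 10·1.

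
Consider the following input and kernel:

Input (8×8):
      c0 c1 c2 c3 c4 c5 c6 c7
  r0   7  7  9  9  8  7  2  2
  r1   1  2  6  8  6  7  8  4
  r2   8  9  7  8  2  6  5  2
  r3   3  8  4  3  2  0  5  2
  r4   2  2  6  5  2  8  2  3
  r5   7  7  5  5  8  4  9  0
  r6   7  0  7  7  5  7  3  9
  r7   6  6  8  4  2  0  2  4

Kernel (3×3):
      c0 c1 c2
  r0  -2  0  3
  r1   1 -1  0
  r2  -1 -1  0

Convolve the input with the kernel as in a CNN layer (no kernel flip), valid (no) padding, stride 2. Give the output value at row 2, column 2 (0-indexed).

The receptive field on the input at this output position is [2 8 2 / 8 4 9 / 5 7 3]. Elementwise product with the kernel and sum: 2·-2 + 2·3 + 8·1 + 4·-1 + 5·-1 + 7·-1.

-6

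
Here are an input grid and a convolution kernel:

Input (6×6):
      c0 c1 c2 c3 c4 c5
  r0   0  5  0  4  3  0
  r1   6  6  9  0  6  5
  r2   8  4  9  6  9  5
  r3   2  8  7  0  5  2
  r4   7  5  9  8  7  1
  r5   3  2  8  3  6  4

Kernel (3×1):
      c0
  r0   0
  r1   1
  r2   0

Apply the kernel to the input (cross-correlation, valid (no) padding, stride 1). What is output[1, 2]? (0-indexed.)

The receptive field on the input at this output position is [9 / 9 / 7]. Elementwise product with the kernel and sum: 9·1.

9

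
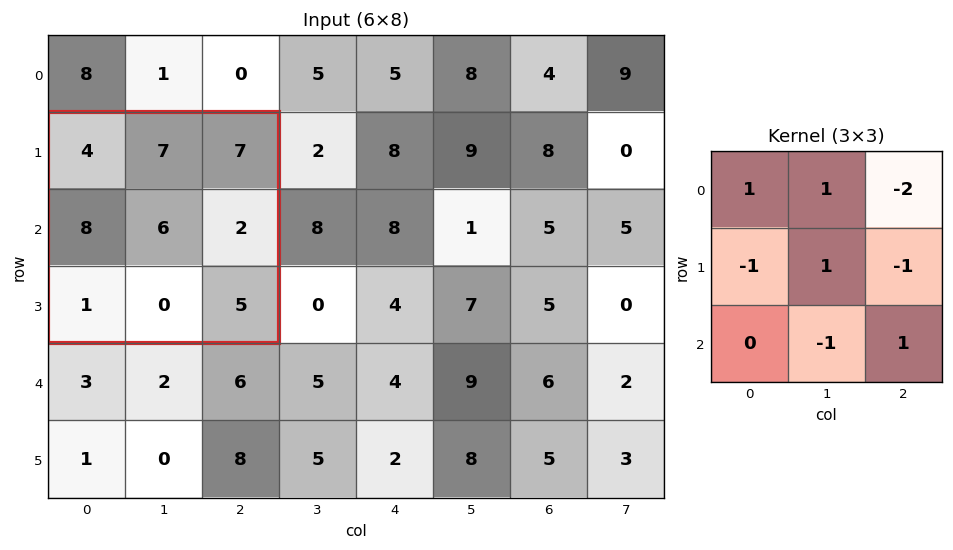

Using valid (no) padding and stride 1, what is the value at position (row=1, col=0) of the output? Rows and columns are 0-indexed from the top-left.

-2

The receptive field on the input at this output position is [4 7 7 / 8 6 2 / 1 0 5]. Elementwise product with the kernel and sum: 4·1 + 7·1 + 7·-2 + 8·-1 + 6·1 + 2·-1 + 0·-1 + 5·1.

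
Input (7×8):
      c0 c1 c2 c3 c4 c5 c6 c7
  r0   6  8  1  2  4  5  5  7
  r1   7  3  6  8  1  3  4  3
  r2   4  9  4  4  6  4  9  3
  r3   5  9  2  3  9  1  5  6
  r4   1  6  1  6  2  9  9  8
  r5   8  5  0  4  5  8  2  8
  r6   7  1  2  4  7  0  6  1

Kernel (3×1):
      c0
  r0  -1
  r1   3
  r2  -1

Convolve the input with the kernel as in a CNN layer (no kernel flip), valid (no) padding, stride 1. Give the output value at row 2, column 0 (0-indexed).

The receptive field on the input at this output position is [4 / 5 / 1]. Elementwise product with the kernel and sum: 4·-1 + 5·3 + 1·-1.

10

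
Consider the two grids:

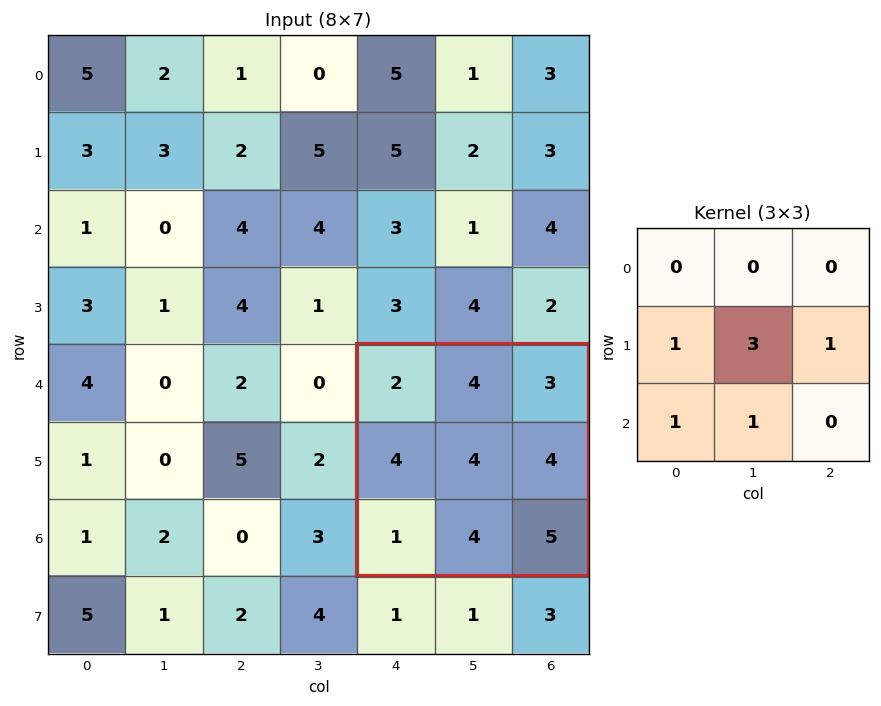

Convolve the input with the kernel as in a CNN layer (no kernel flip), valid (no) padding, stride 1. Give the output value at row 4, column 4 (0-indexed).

25

The receptive field on the input at this output position is [2 4 3 / 4 4 4 / 1 4 5]. Elementwise product with the kernel and sum: 4·1 + 4·3 + 4·1 + 1·1 + 4·1.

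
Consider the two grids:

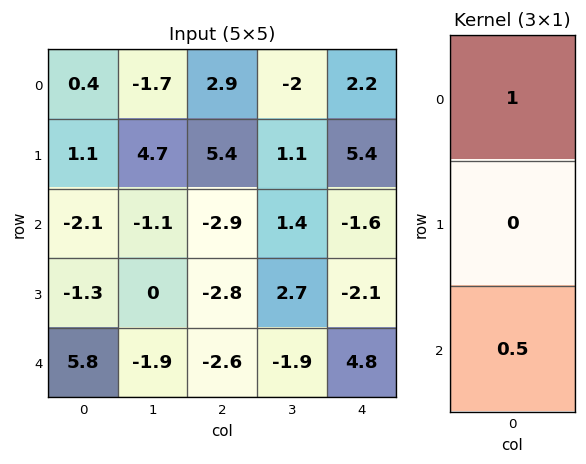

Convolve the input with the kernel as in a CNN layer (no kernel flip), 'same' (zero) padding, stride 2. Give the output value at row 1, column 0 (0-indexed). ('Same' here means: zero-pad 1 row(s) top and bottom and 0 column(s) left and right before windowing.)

0.45

The receptive field on the zero-padded input at this output position is [1.1 / -2.1 / -1.3]. Elementwise product with the kernel and sum: 1.1·1 + -1.3·0.5.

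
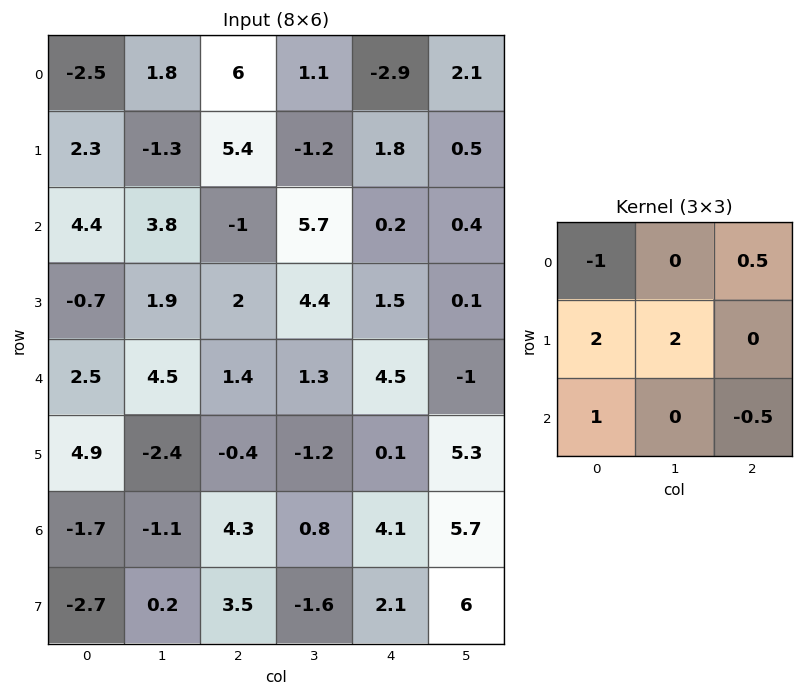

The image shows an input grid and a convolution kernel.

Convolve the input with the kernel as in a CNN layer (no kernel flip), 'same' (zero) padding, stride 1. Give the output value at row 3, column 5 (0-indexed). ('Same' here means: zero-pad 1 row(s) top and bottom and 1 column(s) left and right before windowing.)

7.5

The receptive field on the zero-padded input at this output position is [0.2 0.4 0 / 1.5 0.1 0 / 4.5 -1 0]. Elementwise product with the kernel and sum: 0.2·-1 + 0·0.5 + 1.5·2 + 0.1·2 + 4.5·1 + 0·-0.5.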